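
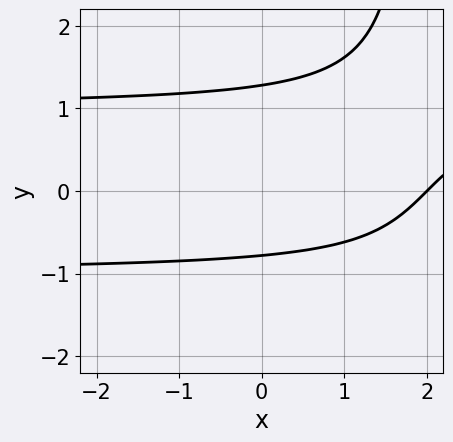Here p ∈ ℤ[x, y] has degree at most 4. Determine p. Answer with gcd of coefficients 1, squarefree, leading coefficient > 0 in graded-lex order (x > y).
x*y^2 - 2*y^2 - x + y + 2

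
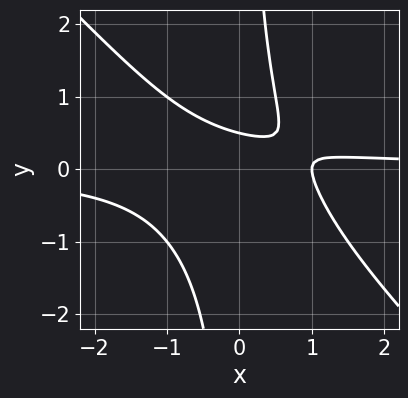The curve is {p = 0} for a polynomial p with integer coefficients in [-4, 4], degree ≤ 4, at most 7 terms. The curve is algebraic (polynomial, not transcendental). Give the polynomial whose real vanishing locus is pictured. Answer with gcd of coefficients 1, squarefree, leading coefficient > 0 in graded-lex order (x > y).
2*x^2*y + 2*x*y^2 - x - 2*y + 1

First, degree: the shape is more complex than any degree-2 curve, so deg p = 3.
Next, checking where it meets the axes: it crosses the x-axis at the gridline x = 1.
Finally, these observations pin down the coefficients.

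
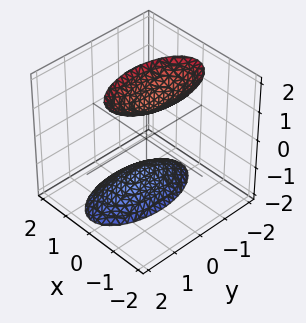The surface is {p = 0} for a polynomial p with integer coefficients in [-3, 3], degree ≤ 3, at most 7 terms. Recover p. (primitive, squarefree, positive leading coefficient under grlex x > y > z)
3*x^2 + x*z + y^2 - z^2 + 2

First, I count 2 distinct pieces.
Next, degree: the shape is more complex than any degree-1 surface, so deg p = 2.
Next, observable constraints: the surface avoids every integer x-axis point in the box; the surface avoids every integer y-axis point in the box.
Finally, the integer polynomial consistent with all of this is the stated p.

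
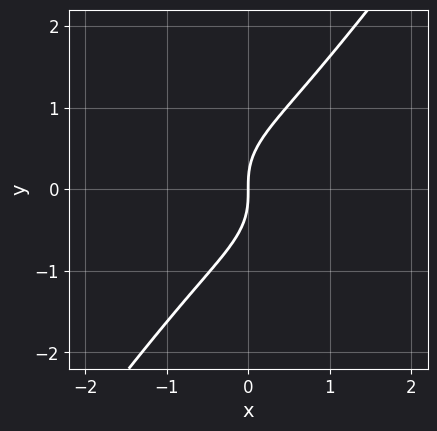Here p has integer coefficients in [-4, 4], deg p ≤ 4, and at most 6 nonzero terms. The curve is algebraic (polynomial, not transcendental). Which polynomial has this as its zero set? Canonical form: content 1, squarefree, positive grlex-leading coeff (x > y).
First, deg p = 3. The shape is more complex than any degree-2 curve.
Then, against the integer gridlines: it crosses the x-axis at the gridline x = 0; it crosses the y-axis at the gridline y = 0.
Finally, together with the visible shape, these determine p as stated.

2*x^3 + 3*x*y^2 - 3*y^3 + 3*x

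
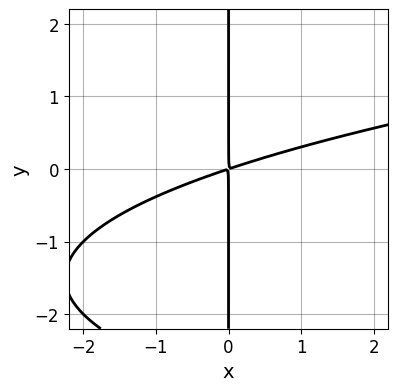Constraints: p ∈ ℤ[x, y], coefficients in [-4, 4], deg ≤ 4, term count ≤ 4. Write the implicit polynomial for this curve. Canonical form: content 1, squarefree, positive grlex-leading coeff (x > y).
x*y^2 - x^2 + 3*x*y

(a) Degree: a generic line meets the curve in up to 3 points, so deg p = 3.
(b) Against the integer gridlines: every point of the y-axis in the box is on the curve.
(c) Solving for integer coefficients yields p as stated.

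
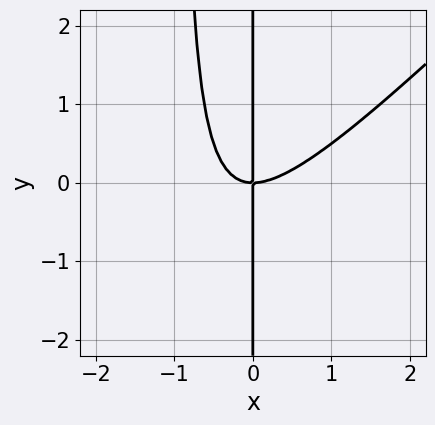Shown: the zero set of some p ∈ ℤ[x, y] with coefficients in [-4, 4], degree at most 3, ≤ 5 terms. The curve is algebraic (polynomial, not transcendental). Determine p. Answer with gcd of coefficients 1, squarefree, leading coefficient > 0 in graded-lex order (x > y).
First, deg p = 3.
Then, observable constraints: it meets the x-axis at x = 0 (among the integer gridlines); the visible y-axis segment lies entirely on the curve.
Finally, together with the visible shape, these determine p as stated.

x^3 - x^2*y - x*y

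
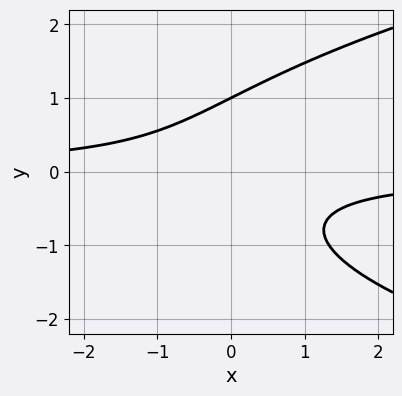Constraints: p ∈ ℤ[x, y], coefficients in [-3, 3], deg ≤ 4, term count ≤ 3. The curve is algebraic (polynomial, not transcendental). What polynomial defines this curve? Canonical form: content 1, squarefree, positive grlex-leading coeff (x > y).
2*y^3 - 3*x*y - 2

deg p = 3. No degree-2 curve has this shape.
From the visible intercepts: it crosses the y-axis at the gridline y = 1; no x-intercept at any integer in the box.
The integer polynomial consistent with all of this is the stated p.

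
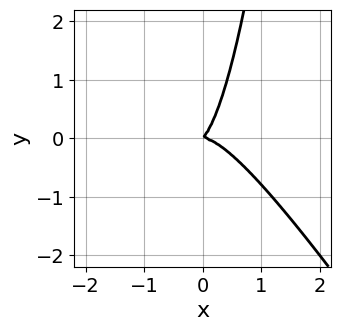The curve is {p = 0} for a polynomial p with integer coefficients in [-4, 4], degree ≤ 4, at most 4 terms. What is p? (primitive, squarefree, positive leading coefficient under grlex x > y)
3*x^3 + 2*x^2*y + x*y - y^2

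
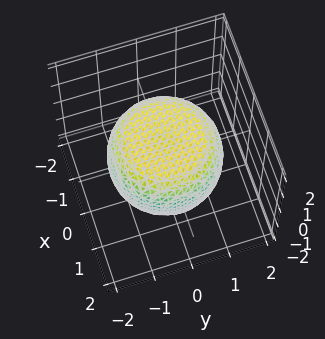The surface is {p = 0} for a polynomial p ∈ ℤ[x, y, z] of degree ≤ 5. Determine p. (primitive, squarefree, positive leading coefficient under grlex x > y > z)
(a) Degree: no degree-3 surface has this shape, so deg p = 4.
(b) Symmetry: the z-axis is an axis of rotation, so x and y enter only as x² + y².
(c) From the visible intercepts: the z-axis gridline crossings are at z ∈ {-1, 1}; a circular section at z = -1 has radius exactly 1.
(d) These observations pin down the coefficients.

x^4 + 2*x^2*y^2 + y^4 - x^2 - y^2 + 2*z^2 - 2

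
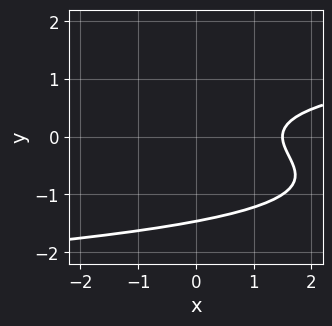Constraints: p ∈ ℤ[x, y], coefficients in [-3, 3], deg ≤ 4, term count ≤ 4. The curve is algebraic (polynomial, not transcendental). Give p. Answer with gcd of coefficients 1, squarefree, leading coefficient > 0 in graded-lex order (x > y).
3*y^3 + 3*y^2 - 2*x + 3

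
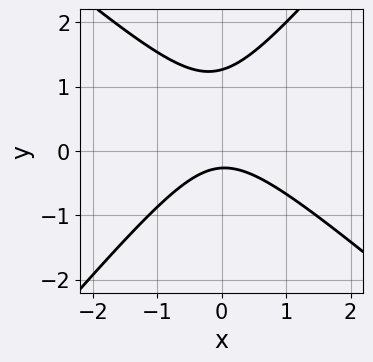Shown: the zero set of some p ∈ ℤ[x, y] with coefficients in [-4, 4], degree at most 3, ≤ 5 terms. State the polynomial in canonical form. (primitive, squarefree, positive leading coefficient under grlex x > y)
3*x^2 + x*y - 3*y^2 + 3*y + 1

(a) The degree is 2 — the shape is more complex than any degree-1 curve.
(b) Reading off the gridlines: the curve avoids every integer x-axis point in the box.
(c) Together with the visible shape, these determine p as stated.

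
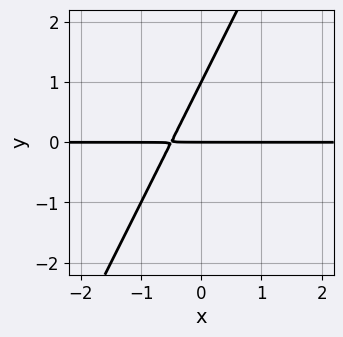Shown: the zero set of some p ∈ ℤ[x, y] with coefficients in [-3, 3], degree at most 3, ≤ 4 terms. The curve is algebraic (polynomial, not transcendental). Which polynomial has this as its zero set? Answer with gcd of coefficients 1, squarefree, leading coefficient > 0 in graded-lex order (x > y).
2*x*y - y^2 + y

First, the degree is 2 — a generic line meets the curve in up to 2 points.
Next, checking where it meets the axes: the visible x-axis segment lies entirely on the curve; among the integer gridlines, it crosses the y-axis at y ∈ {0, 1}.
Finally, together with the visible shape, these determine p as stated.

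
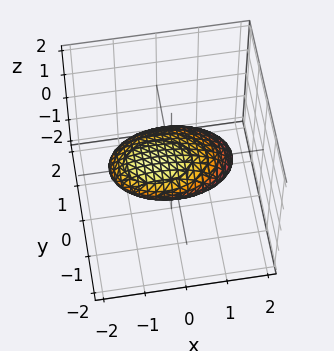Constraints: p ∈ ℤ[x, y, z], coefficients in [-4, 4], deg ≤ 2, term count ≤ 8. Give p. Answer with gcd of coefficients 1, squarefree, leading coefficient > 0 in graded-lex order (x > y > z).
1. deg p = 2. A generic line meets the surface in up to 2 points.
2. Checking where it meets the axes: among the integer gridlines, it crosses the y-axis at y ∈ {-1, 1}.
3. Fitting integer coefficients to these (and the overall shape) gives p.

x^2 + x*z + 2*y^2 + 2*y*z + 3*z^2 - 2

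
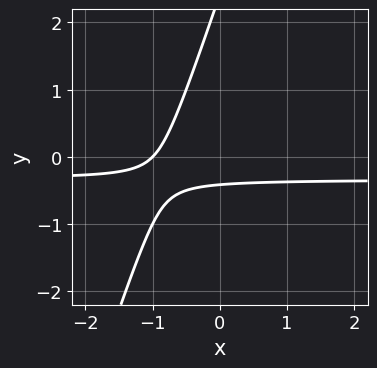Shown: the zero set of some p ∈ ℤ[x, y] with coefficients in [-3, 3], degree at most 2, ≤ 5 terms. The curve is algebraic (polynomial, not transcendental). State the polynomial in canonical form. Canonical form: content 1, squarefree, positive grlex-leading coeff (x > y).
3*x*y - y^2 + x + 2*y + 1

(a) Degree: no degree-1 curve has this shape, so deg p = 2.
(b) Reading off the gridlines: it meets the x-axis at x = -1 (among the integer gridlines).
(c) Putting this together gives p.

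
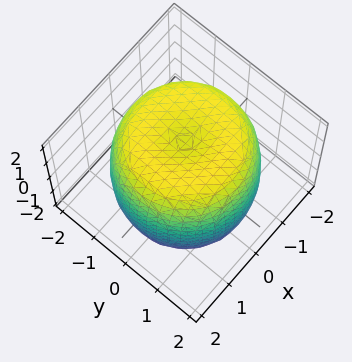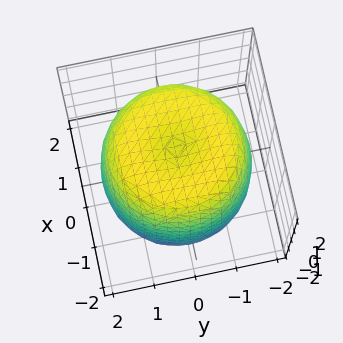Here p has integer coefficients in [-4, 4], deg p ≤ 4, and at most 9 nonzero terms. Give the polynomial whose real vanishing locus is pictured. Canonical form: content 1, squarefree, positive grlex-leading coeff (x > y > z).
1. The degree is 4 — no degree-3 surface has this shape.
2. Symmetries: every cross-section ⟂ z is a circle, so x, y appear only via x² + y².
3. Reading off the gridlines: a circular section at z = -2 has radius exactly 1.
4. The integer polynomial consistent with all of this is the stated p.

x^4 + 2*x^2*y^2 + y^4 - 2*x^2 - 2*y^2 + z^2 - 3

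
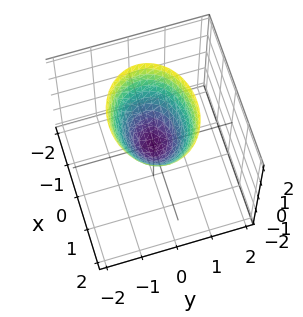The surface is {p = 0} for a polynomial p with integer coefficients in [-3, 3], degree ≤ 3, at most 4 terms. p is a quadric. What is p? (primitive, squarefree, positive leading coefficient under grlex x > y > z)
2*x^2 + 3*y^2 - 2*z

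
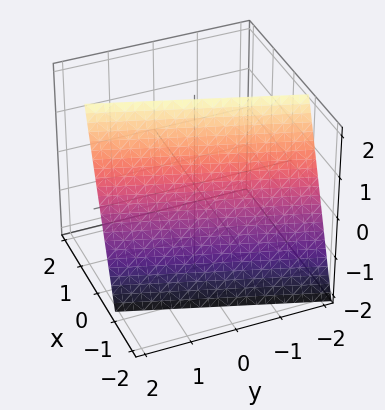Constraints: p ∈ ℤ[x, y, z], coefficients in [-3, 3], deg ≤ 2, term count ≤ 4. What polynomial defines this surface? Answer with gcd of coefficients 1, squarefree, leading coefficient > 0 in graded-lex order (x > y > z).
Degree: the surface is flat (a plane), so deg p = 1.
Against the integer gridlines: it meets the y-axis at y = 2 (among the integer gridlines); it meets the z-axis at z = 2 (among the integer gridlines).
Putting this together gives p.

3*x - y - z + 2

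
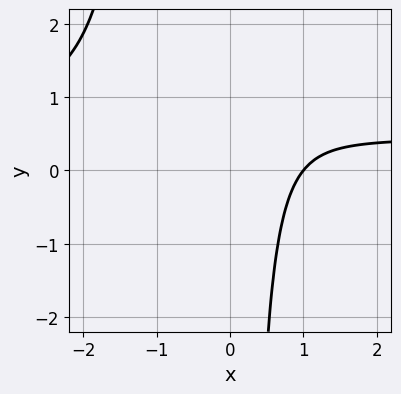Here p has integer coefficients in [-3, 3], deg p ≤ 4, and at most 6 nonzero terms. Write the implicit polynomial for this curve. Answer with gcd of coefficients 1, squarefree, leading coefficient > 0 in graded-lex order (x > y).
2*x^3*y - x^3 + 2*x^2*y - 2*x + 3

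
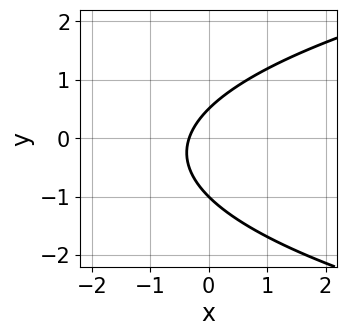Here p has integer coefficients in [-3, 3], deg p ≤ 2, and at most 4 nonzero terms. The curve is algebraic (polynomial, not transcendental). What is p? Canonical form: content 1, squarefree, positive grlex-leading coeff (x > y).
(a) deg p = 2. A generic line meets the curve in up to 2 points.
(b) From the axis intercepts and sections: it crosses the y-axis at the gridline y = -1.
(c) Fitting integer coefficients to these (and the overall shape) gives p.

2*y^2 - 3*x + y - 1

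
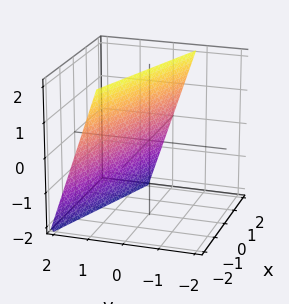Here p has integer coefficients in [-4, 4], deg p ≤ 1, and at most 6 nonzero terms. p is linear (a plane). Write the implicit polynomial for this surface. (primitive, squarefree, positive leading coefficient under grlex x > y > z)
x + 3*y + z - 2

1. Degree: the surface is flat (a plane), so deg p = 1.
2. From the visible intercepts: it crosses the z-axis at the gridline z = 2; it meets the x-axis at x = 2 (among the integer gridlines).
3. Matching integer coefficients to the picture gives p.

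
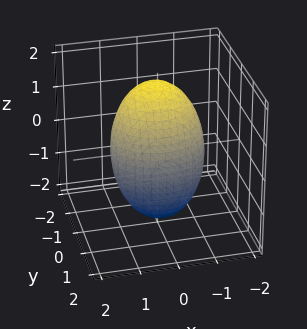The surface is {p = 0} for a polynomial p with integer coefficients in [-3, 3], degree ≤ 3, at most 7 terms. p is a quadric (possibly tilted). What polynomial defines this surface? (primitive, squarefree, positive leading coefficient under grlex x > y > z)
2*x^2 + 3*y^2 + y*z + z^2 - 3

First, degree: the shape is more complex than any degree-1 surface, so deg p = 2.
Next, checking where it meets the axes: among the integer gridlines, it crosses the y-axis at y ∈ {-1, 1}.
Finally, fitting integer coefficients to these (and the overall shape) gives p.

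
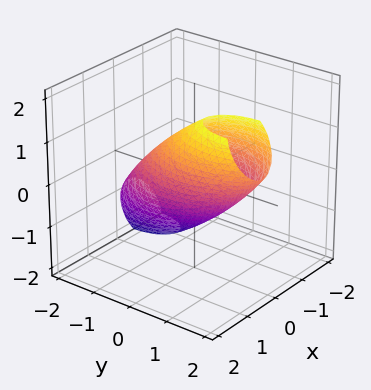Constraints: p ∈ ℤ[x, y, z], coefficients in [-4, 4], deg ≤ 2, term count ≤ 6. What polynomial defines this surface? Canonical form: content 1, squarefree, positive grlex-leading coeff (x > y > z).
3*x^2 - 3*x*z + y^2 - 2*y*z + 2*z^2 - 2

1. Degree: the shape is more complex than any degree-1 surface, so deg p = 2.
2. From the axis intercepts and sections: the z-axis gridline crossings are at z ∈ {-1, 1}.
3. Assembling these constraints gives the stated polynomial.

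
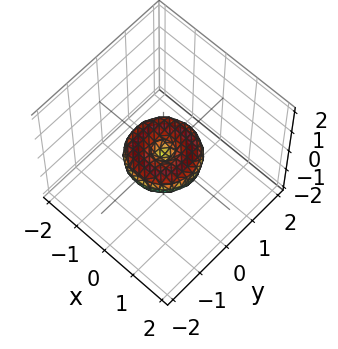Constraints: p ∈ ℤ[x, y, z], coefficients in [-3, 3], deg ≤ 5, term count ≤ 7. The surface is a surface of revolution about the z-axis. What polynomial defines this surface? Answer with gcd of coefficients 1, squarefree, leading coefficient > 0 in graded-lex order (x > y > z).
x^4 + 2*x^2*y^2 + y^4 - x^2 - y^2 + 2*z^2

First, the degree is 4 — no degree-3 surface has this shape.
Then, symmetries: the surface is invariant under rotation about z: p = q(x² + y², z).
Next, from the visible intercepts: it crosses the z-axis at the gridline z = 0; a circular section at z = 0 has radius exactly 1; among the integer gridlines, it crosses the x-axis at x ∈ {-1, 0, 1}; the y-axis gridline crossings are at y ∈ {-1, 0, 1}.
Finally, assembling these constraints gives the stated polynomial.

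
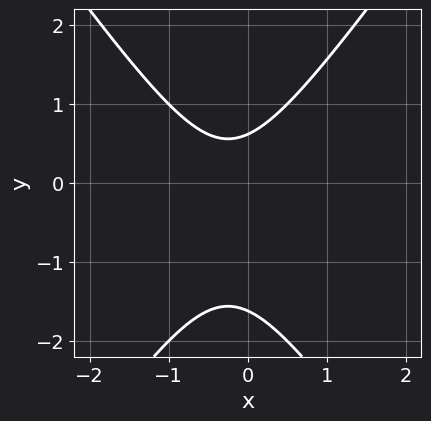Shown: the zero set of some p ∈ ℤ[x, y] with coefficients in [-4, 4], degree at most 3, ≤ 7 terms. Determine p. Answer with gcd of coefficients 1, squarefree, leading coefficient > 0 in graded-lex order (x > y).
(a) deg p = 2. No degree-1 curve has this shape.
(b) Against the integer gridlines: no x-intercept at any integer in the box.
(c) These observations pin down the coefficients.

2*x^2 - y^2 + x - y + 1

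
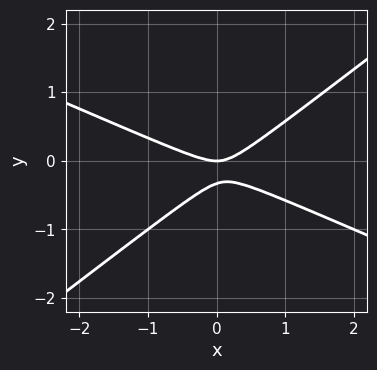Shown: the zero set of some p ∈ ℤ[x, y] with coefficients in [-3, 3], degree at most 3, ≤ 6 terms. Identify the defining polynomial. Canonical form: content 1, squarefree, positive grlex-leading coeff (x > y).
x^2 + x*y - 3*y^2 - y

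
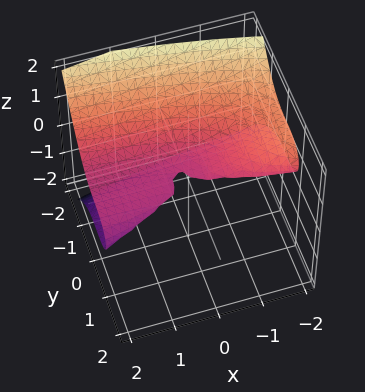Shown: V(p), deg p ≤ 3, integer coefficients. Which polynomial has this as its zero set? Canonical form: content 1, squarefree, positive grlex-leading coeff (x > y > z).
(a) deg p = 3.
(b) Reading off the gridlines: one y-axis crossing is at y = 0; one z-axis crossing is at z = 0; every point of the x-axis in the box is on the surface.
(c) Together with the visible shape, these determine p as stated.

y^3 + x*z + 2*z^2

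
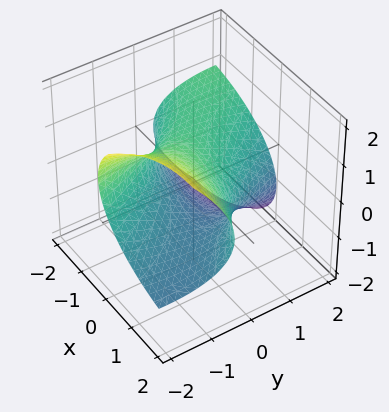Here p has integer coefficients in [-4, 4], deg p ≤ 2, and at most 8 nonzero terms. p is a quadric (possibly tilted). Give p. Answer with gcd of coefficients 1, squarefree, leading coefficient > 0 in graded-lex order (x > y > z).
x^2 + 3*x*y + y^2 + 3*y*z + 3*z^2 - 2

Degree: no degree-1 surface has this shape, so deg p = 2.
Putting this together gives p.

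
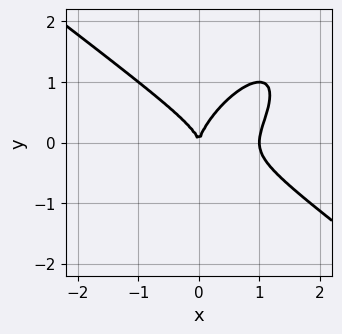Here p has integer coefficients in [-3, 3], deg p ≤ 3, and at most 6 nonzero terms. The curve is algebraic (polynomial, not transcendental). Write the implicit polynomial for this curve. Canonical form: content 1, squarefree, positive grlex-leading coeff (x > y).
1. deg p = 3.
2. From the visible intercepts: among the integer gridlines, it crosses the x-axis at x ∈ {0, 1}; it meets the y-axis at y = 0 (among the integer gridlines).
3. The integer polynomial consistent with all of this is the stated p.

x^3 - x*y^2 + y^3 - x^2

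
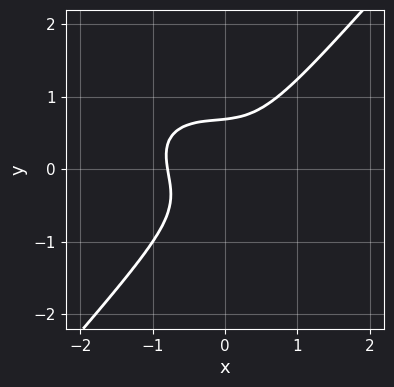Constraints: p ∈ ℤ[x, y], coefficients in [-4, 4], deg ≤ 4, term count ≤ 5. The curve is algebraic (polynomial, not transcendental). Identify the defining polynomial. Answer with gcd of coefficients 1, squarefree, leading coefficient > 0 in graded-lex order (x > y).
First, the degree is 3 — a generic line meets the curve in up to 3 points.
Finally, the integer polynomial consistent with all of this is the stated p.

2*x^3 + x^2*y + x*y^2 - 3*y^3 + 1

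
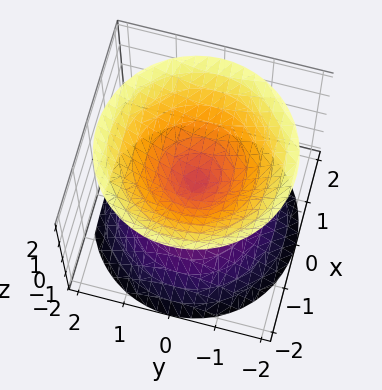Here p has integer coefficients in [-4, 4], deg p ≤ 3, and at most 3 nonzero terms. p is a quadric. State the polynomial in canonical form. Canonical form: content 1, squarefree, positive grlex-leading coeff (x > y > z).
x^2 + y^2 - z^2

The picture has 2 separate pieces. Treating them together as one polynomial.
deg p = 2. Two nappes meeting at a single point; a quadric.
Symmetries: the surface is invariant under rotation about z: p = q(x² + y², z); the z ↦ −z reflection is a symmetry, so z appears only in even powers.
Observable constraints: a circular section at z = 1 has radius exactly 1; it meets the z-axis at z = 0 (among the integer gridlines).
The integer polynomial consistent with all of this is the stated p.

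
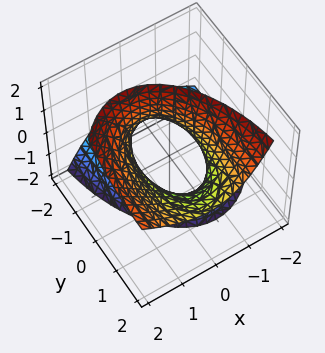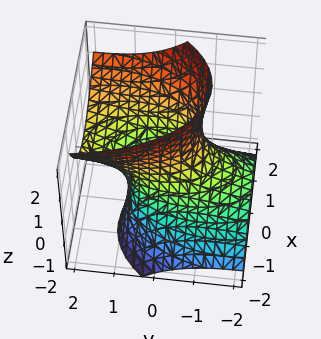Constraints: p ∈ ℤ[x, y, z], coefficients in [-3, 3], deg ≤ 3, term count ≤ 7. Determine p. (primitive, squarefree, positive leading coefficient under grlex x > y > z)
3*x^2 - 2*x*z + y^2 - 3*y*z - z^2 - 2

deg p = 2.
Checking where it meets the axes: no z-intercept at any integer in the box.
These observations pin down the coefficients.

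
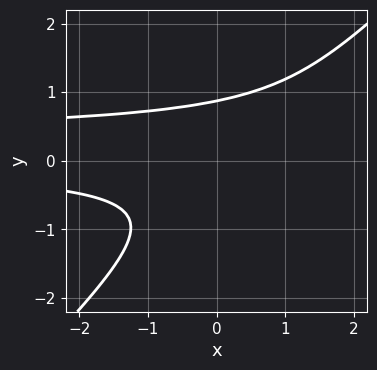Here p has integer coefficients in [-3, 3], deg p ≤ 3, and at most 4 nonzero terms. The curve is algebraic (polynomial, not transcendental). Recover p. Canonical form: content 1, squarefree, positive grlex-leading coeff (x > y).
3*x*y^2 - 3*y^3 - x*y + 2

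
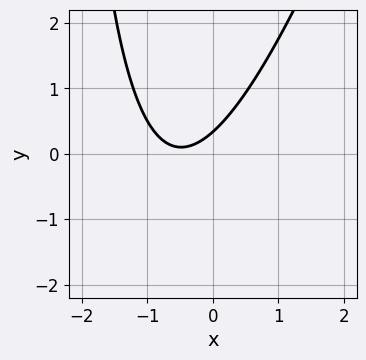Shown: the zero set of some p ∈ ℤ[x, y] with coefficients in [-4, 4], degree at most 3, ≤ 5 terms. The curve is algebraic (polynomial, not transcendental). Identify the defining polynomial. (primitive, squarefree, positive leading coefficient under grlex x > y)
(a) Degree: no degree-1 curve has this shape, so deg p = 2.
(b) Reading off the gridlines: it misses every integer gridline on the x-axis.
(c) Solving for integer coefficients yields p as stated.

3*x^2 - x*y + 3*x - 3*y + 1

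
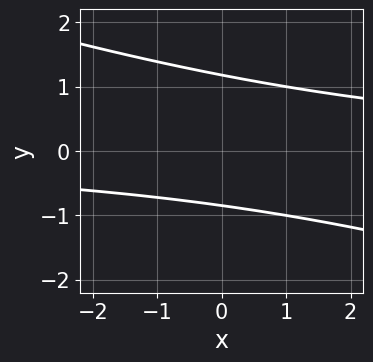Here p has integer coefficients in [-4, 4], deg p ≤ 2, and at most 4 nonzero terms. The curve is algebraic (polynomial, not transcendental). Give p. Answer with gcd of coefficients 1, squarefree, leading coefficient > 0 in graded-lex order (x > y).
(a) Degree: the shape is more complex than any degree-1 curve, so deg p = 2.
(b) From the axis intercepts and sections: no x-intercept at any integer in the box.
(c) Putting this together gives p.

x*y + 3*y^2 - y - 3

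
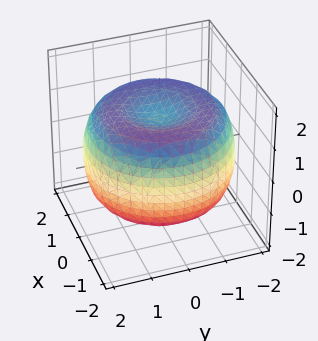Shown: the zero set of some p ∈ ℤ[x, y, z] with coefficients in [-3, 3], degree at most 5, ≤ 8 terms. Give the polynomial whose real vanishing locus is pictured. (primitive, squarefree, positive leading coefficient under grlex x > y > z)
x^4 + 2*x^2*y^2 + y^4 - 3*x^2 - 3*y^2 + 3*z^2 - 3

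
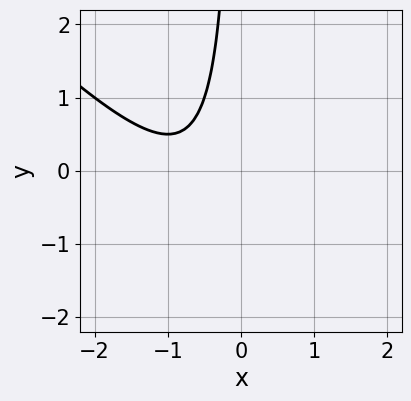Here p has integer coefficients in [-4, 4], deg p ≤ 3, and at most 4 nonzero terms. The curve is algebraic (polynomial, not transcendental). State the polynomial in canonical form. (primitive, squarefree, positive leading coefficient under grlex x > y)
2*x^2 + 2*x*y + 3*x + 2

First, the degree is 2 — a generic line meets the curve in up to 2 points.
Then, from the visible intercepts: the curve avoids every integer x-axis point in the box; the curve avoids every integer y-axis point in the box.
Finally, matching integer coefficients to the picture gives p.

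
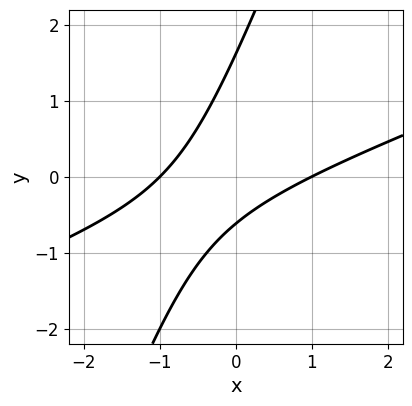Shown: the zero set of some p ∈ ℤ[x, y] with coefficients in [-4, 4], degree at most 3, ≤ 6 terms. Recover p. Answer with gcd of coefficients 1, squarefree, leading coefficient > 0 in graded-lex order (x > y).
x^2 - 3*x*y + y^2 - y - 1

(a) deg p = 2. No degree-1 curve has this shape.
(b) From the visible intercepts: the x-axis gridline crossings are at x ∈ {-1, 1}.
(c) Putting this together gives p.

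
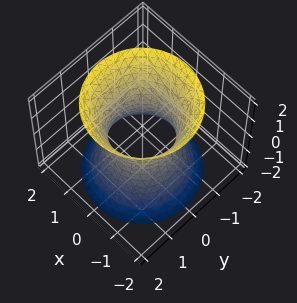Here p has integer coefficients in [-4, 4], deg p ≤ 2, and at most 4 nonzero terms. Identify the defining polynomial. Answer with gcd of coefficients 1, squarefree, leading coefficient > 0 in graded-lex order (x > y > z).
2*x^2 + 2*y^2 - z^2 - 2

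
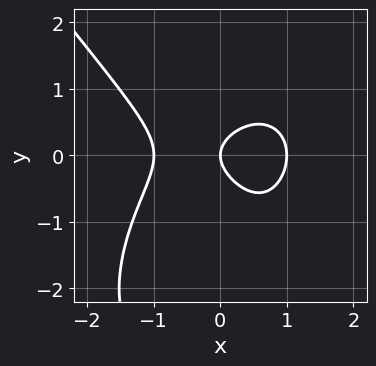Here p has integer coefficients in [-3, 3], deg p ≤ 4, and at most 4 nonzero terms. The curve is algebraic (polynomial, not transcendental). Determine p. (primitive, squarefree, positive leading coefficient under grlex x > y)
2*x^3 + y^3 + 3*y^2 - 2*x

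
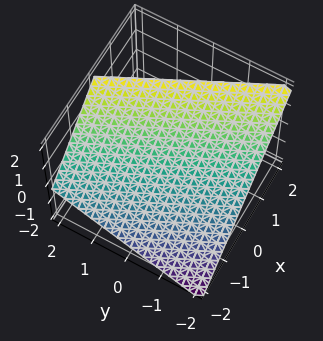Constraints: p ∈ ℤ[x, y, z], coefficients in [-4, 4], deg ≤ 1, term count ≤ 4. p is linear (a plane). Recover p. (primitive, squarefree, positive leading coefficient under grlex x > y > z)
2*x + y - 2*z + 2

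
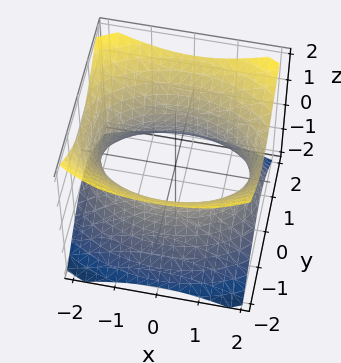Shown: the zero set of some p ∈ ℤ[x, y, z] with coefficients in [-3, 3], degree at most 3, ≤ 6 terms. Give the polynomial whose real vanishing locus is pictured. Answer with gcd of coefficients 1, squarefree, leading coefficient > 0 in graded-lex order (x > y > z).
deg p = 2. One connected sheet with a waist; a quadric.
Symmetries: the y ↦ −y reflection is a symmetry, so y appears only in even powers; mirror symmetry z ↦ −z ⇒ only even powers of z; mirror symmetry x ↦ −x ⇒ only even powers of x.
Checking where it meets the axes: the surface avoids every integer z-axis point in the box.
Matching integer coefficients to the picture gives p.

x^2 + 2*y^2 - 2*z^2 - 3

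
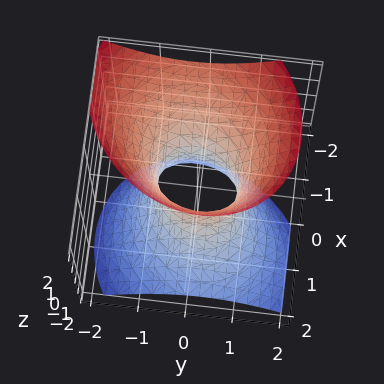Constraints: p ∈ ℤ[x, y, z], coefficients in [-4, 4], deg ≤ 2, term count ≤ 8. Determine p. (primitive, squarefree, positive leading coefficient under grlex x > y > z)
1. The degree is 2 — no degree-1 surface has this shape.
2. Reading off the gridlines: it misses every integer gridline on the z-axis.
3. Together with the visible shape, these determine p as stated.

3*x^2 - x*y + 3*x*z + 3*y^2 - 2*z^2 - 2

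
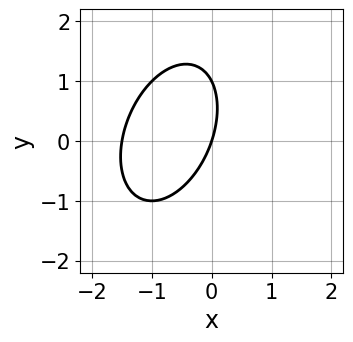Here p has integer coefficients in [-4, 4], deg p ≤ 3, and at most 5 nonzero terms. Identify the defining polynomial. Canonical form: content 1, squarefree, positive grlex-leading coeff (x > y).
Degree: a generic line meets the curve in up to 2 points, so deg p = 2.
From the visible intercepts: among the integer gridlines, it crosses the y-axis at y ∈ {0, 1}; one x-axis crossing is at x = 0.
Putting this together gives p.

2*x^2 - x*y + y^2 + 3*x - y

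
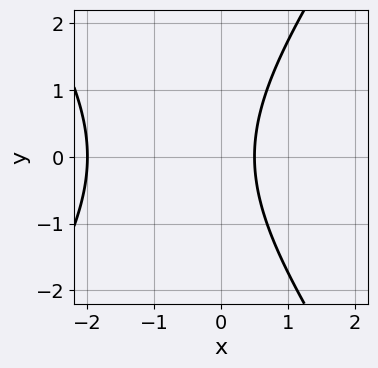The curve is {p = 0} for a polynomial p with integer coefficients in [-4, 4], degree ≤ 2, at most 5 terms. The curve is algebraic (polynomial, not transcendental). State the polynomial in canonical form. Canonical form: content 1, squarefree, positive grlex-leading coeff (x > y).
1. The degree is 2 — no degree-1 curve has this shape.
2. Symmetries: it's symmetric under y → −y, forcing even powers of y.
3. From the axis intercepts and sections: the curve avoids every integer y-axis point in the box; it crosses the x-axis at the gridline x = -2.
4. Putting this together gives p.

2*x^2 - y^2 + 3*x - 2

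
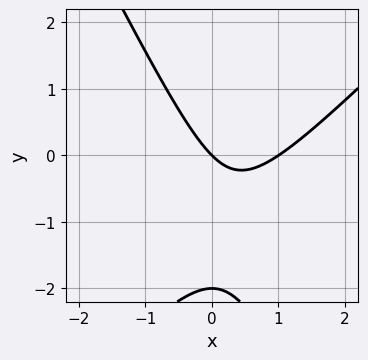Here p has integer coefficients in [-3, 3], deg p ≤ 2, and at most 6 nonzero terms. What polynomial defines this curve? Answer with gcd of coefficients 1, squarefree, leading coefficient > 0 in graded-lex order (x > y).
2*x^2 - x*y - y^2 - 2*x - 2*y

(a) Degree: the shape is more complex than any degree-1 curve, so deg p = 2.
(b) From the visible intercepts: among the integer gridlines, it crosses the y-axis at y ∈ {-2, 0}; among the integer gridlines, it crosses the x-axis at x ∈ {0, 1}.
(c) These observations pin down the coefficients.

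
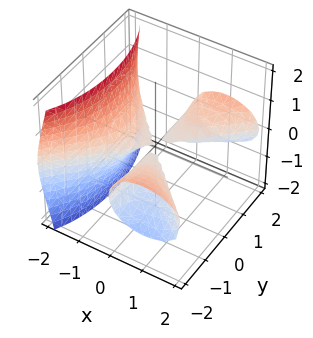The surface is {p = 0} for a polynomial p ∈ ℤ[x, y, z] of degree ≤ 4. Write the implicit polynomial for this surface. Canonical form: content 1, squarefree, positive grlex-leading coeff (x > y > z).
x^3 - x*y^2 + 2*x*z^2 + 3*z^2

There are 3 components. Treating them together as one polynomial.
deg p = 3. The shape is more complex than any degree-2 surface.
Checking where it meets the axes: it crosses the x-axis at the gridline x = 0; every point of the y-axis in the box is on the surface; one z-axis crossing is at z = 0.
Putting this together gives p.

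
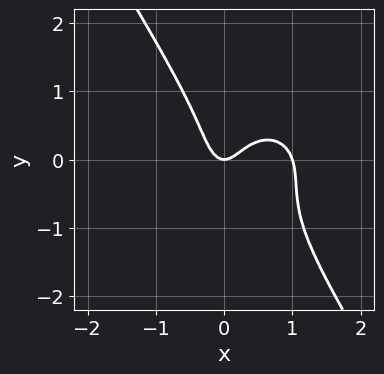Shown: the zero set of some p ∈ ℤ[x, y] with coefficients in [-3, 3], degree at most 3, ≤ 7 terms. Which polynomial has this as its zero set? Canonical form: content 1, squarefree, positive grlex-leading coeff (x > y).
3*x^3 + 2*x*y^2 + 2*y^3 - 3*x^2 + y

1. deg p = 3. A generic line meets the curve in up to 3 points.
2. Checking where it meets the axes: it meets the y-axis at y = 0 (among the integer gridlines); the x-axis gridline crossings are at x ∈ {0, 1}.
3. The integer polynomial consistent with all of this is the stated p.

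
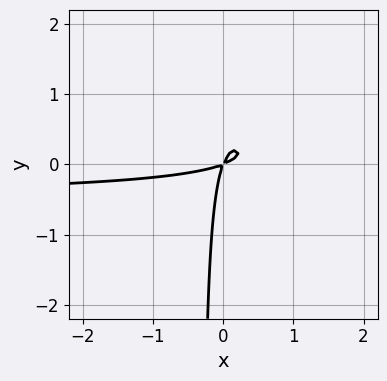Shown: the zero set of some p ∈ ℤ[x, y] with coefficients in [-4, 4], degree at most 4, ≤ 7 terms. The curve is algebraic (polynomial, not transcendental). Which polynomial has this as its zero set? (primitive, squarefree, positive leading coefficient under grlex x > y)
First, the degree is 3 — the shape is more complex than any degree-2 curve.
Finally, matching integer coefficients to the picture gives p.

2*x^2*y + 3*x*y^2 + x^2 - 3*x*y + y^2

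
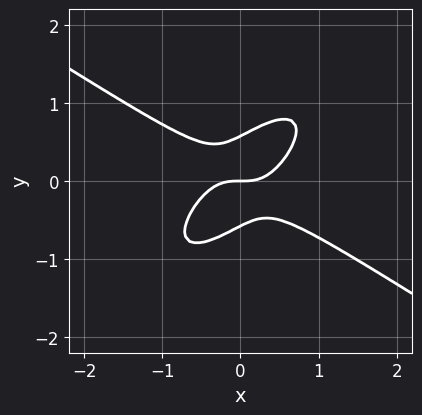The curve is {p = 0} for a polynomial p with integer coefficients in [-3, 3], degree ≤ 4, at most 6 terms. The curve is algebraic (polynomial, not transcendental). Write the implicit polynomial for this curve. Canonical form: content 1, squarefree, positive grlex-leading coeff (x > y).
2*x^3 - 3*x*y^2 + 3*y^3 - y

deg p = 3.
Reading off the gridlines: one y-axis crossing is at y = 0; it meets the x-axis at x = 0 (among the integer gridlines).
Fitting integer coefficients to these (and the overall shape) gives p.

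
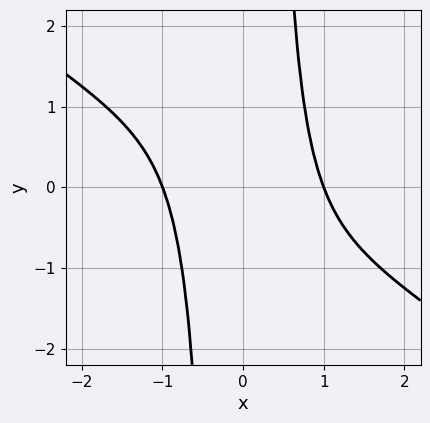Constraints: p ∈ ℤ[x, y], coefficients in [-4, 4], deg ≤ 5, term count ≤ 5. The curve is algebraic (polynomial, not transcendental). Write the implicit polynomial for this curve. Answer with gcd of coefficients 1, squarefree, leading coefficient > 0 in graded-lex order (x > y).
(a) The degree is 4 — the shape is more complex than any degree-3 curve.
(b) Against the integer gridlines: the curve avoids every integer y-axis point in the box; the x-axis gridline crossings are at x ∈ {-1, 1}.
(c) The integer polynomial consistent with all of this is the stated p.

2*x^4 + 3*x^3*y - 2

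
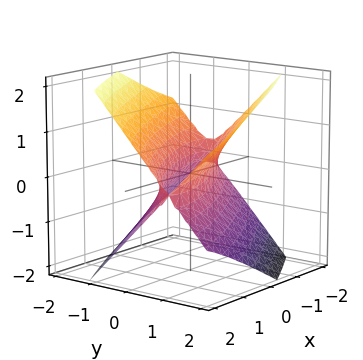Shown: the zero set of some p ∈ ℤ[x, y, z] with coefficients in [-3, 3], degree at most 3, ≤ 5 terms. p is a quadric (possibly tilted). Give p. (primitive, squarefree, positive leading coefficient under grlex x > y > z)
x^2 - 3*x*y + 3*y^2 - 3*z^2 - 1

1. deg p = 2.
2. From the visible intercepts: the surface avoids every integer z-axis point in the box; among the integer gridlines, it crosses the x-axis at x ∈ {-1, 1}.
3. The integer polynomial consistent with all of this is the stated p.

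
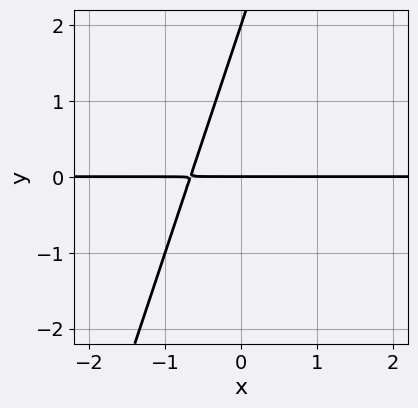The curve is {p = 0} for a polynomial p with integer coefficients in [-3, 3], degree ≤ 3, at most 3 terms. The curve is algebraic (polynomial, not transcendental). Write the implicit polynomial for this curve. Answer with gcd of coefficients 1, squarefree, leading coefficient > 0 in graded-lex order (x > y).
3*x*y - y^2 + 2*y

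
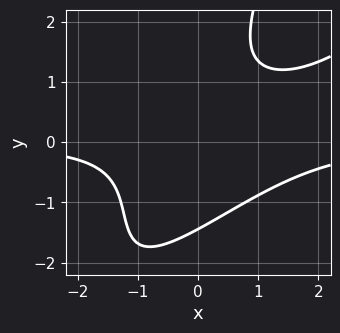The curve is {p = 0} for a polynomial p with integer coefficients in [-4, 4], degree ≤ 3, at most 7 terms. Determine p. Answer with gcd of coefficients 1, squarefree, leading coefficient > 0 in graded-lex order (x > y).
The degree is 3 — no degree-2 curve has this shape.
From the axis intercepts and sections: it misses every integer gridline on the x-axis.
Together with the visible shape, these determine p as stated.

2*x^2*y - 3*x*y^2 + y^3 - 2*x*y + 3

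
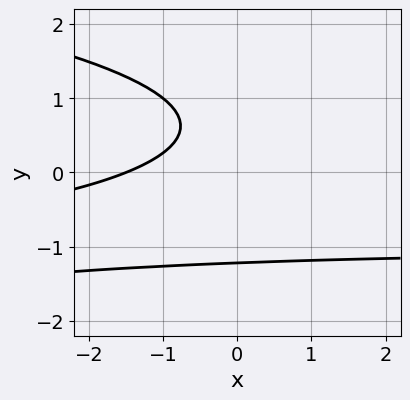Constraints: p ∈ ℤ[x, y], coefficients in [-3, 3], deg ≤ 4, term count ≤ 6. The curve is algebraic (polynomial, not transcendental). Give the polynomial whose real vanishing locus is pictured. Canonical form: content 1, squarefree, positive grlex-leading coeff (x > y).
First, the degree is 3 — no degree-2 curve has this shape.
Finally, solving for integer coefficients yields p as stated.

3*y^3 + 2*x*y + 2*x - 2*y + 3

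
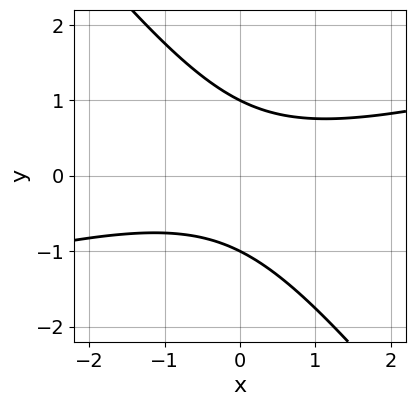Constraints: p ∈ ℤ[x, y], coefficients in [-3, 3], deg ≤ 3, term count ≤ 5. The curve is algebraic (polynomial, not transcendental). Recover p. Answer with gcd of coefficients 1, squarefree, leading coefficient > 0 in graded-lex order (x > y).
(a) Degree: no degree-1 curve has this shape, so deg p = 2.
(b) Reading off the gridlines: no x-intercept at any integer in the box; among the integer gridlines, it crosses the y-axis at y ∈ {-1, 1}.
(c) Together with the visible shape, these determine p as stated.

x^2 - 3*x*y - 3*y^2 + 3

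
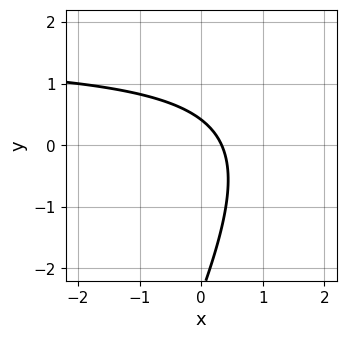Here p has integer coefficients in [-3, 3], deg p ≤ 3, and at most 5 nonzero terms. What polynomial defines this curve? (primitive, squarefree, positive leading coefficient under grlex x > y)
2*x*y - y^2 - 3*x - 2*y + 1

1. Degree: no degree-1 curve has this shape, so deg p = 2.
2. The integer polynomial consistent with all of this is the stated p.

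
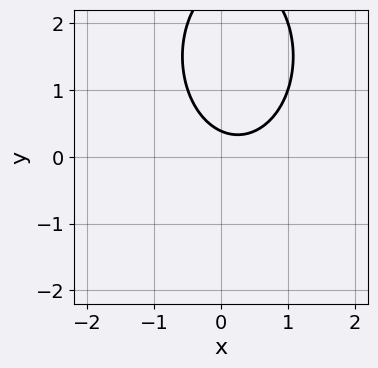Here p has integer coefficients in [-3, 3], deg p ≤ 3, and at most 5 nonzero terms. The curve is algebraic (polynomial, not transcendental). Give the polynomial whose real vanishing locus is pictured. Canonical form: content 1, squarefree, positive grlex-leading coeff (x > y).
2*x^2 + y^2 - x - 3*y + 1

First, the degree is 2 — the shape is more complex than any degree-1 curve.
Next, from the visible intercepts: it misses every integer gridline on the x-axis.
Finally, putting this together gives p.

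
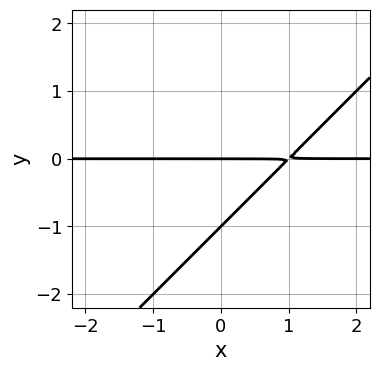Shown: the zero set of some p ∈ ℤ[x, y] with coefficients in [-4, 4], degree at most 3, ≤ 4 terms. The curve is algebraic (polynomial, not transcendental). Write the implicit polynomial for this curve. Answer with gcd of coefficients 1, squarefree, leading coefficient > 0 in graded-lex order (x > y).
x*y - y^2 - y

1. Degree: the shape is more complex than any degree-1 curve, so deg p = 2.
2. From the visible intercepts: among the integer gridlines, it crosses the y-axis at y ∈ {-1, 0}; the visible x-axis segment lies entirely on the curve.
3. Matching integer coefficients to the picture gives p.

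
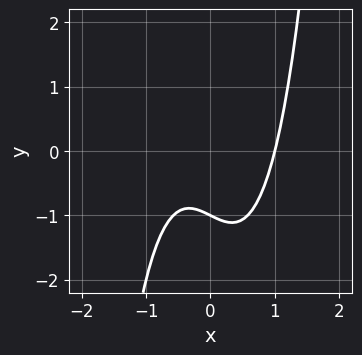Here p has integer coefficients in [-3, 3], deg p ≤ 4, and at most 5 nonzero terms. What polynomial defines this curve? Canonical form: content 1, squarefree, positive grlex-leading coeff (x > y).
3*x^3 - x - 2*y - 2

First, deg p = 3. No degree-2 curve has this shape.
Then, against the integer gridlines: one x-axis crossing is at x = 1; it crosses the y-axis at the gridline y = -1.
Finally, these observations pin down the coefficients.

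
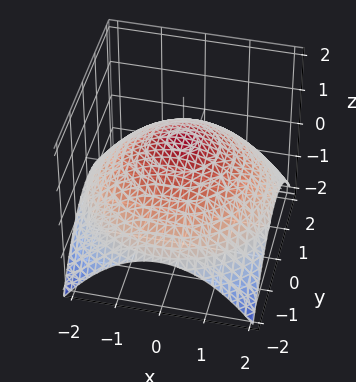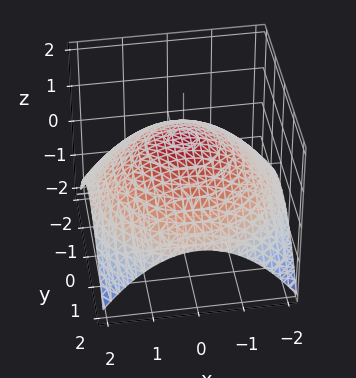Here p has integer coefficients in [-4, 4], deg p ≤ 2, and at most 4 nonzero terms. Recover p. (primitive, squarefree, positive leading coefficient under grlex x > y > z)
x^2 + y^2 + 3*z - 3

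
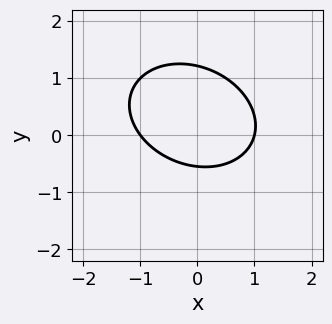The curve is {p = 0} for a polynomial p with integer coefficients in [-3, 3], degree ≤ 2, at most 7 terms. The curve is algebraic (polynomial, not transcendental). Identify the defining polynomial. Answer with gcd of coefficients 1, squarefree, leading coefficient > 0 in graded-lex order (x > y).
2*x^2 + x*y + 3*y^2 - 2*y - 2

The degree is 2 — a generic line meets the curve in up to 2 points.
Observable constraints: among the integer gridlines, it crosses the x-axis at x ∈ {-1, 1}.
Matching integer coefficients to the picture gives p.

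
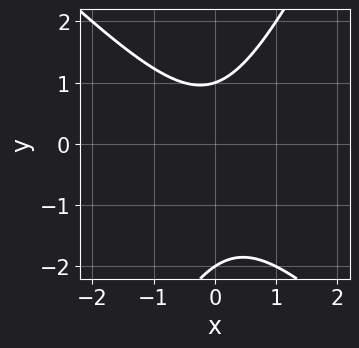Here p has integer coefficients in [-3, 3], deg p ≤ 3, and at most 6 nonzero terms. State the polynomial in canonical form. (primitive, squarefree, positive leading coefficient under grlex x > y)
(a) Degree: the shape is more complex than any degree-1 curve, so deg p = 2.
(b) From the visible intercepts: among the integer gridlines, it crosses the y-axis at y ∈ {-2, 1}; the curve avoids every integer x-axis point in the box.
(c) Fitting integer coefficients to these (and the overall shape) gives p.

2*x^2 + x*y - y^2 - y + 2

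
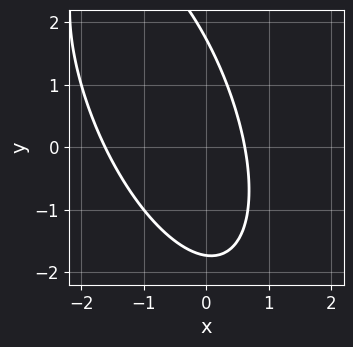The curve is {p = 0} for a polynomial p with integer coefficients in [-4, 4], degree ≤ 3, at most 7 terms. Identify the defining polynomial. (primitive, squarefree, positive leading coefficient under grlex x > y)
3*x^2 + 2*x*y + y^2 + 3*x - 3

First, the degree is 2 — no degree-1 curve has this shape.
Finally, matching integer coefficients to the picture gives p.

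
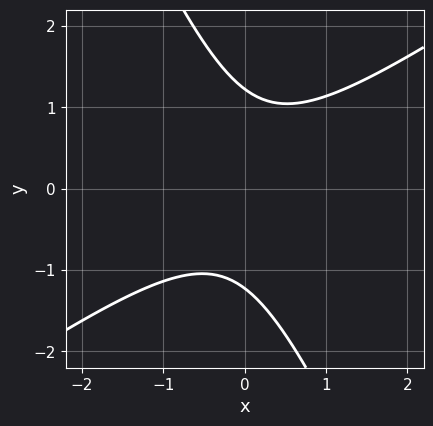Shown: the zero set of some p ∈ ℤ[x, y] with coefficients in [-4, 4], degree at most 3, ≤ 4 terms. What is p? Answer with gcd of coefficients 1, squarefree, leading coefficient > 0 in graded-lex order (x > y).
3*x^2 - 3*x*y - 2*y^2 + 3

The degree is 2 — the shape is more complex than any degree-1 curve.
From the visible intercepts: it misses every integer gridline on the x-axis.
Solving for integer coefficients yields p as stated.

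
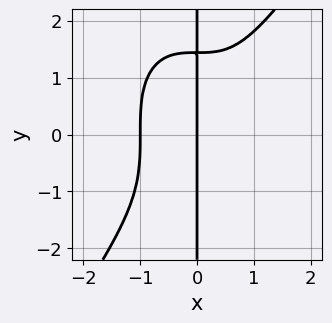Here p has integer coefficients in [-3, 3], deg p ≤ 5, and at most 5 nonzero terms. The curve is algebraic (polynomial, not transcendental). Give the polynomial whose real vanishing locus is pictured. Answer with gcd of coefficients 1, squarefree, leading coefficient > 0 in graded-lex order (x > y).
3*x^4 - x*y^3 + 3*x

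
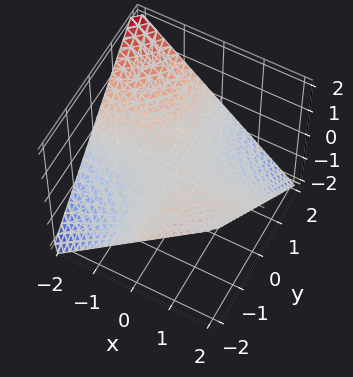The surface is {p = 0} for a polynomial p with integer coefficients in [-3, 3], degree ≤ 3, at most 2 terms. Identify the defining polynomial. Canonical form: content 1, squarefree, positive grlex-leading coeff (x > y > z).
x*y + 2*z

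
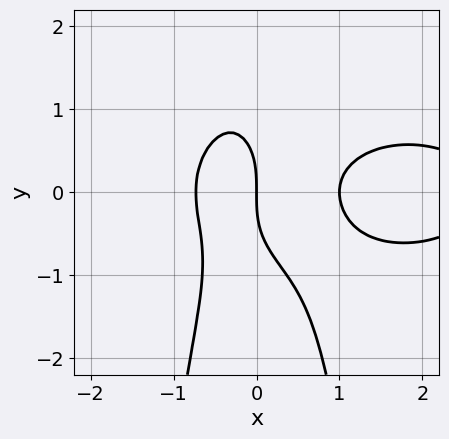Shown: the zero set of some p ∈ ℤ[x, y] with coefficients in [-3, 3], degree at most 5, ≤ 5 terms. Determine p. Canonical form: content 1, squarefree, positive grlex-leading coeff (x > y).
First, degree: a generic line meets the curve in up to 4 points, so deg p = 4.
Then, observable constraints: one y-axis crossing is at y = 0; the x-axis gridline crossings are at x ∈ {0, 1}.
Finally, matching integer coefficients to the picture gives p.

x^4 + 3*x^2*y^2 - 3*x^3 + y^3 + 2*x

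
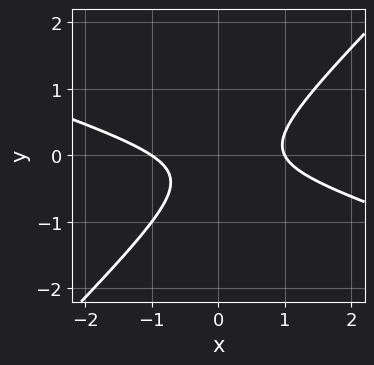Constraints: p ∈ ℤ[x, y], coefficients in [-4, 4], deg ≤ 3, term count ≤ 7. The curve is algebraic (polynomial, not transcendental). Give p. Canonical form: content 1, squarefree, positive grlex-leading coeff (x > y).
x^2 + 2*x*y - 3*y^2 - y - 1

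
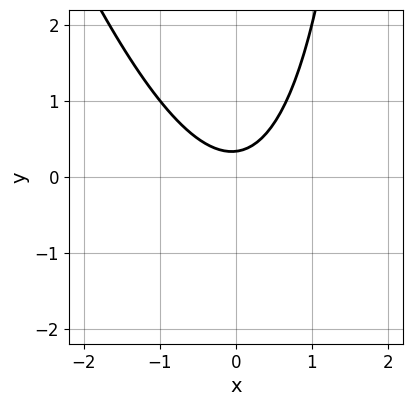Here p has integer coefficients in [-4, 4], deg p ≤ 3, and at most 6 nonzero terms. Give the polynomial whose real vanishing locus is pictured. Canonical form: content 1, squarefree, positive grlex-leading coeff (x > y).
(a) deg p = 2. The shape is more complex than any degree-1 curve.
(b) Against the integer gridlines: no x-intercept at any integer in the box.
(c) Fitting integer coefficients to these (and the overall shape) gives p.

3*x^2 + x*y - 3*y + 1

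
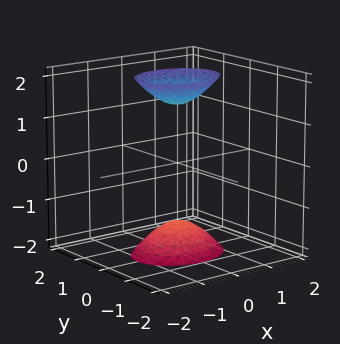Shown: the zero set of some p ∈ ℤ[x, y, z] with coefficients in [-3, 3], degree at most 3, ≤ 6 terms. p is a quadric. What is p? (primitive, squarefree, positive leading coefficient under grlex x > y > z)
2*x^2 + 3*y^2 - z^2 + 2

The picture has 2 separate pieces. They look like related sheets of one shape, so recover p as a whole.
The degree is 2 — two sheets facing apart; a quadric.
Symmetries: mirror symmetry z ↦ −z ⇒ only even powers of z; it's symmetric under x → −x, forcing even powers of x; mirror symmetry y ↦ −y ⇒ only even powers of y.
From the axis intercepts and sections: the surface avoids every integer y-axis point in the box; the surface avoids every integer x-axis point in the box.
These observations pin down the coefficients.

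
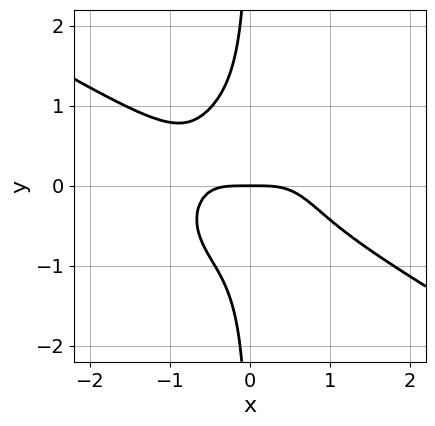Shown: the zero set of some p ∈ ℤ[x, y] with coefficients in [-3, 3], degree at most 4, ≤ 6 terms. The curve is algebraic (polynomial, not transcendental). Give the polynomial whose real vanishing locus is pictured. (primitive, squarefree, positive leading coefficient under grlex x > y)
First, deg p = 4. The shape is more complex than any degree-3 curve.
Then, checking where it meets the axes: one x-axis crossing is at x = 0; one y-axis crossing is at y = 0.
Finally, putting this together gives p.

x^4 + x^3*y + 2*x*y^3 + y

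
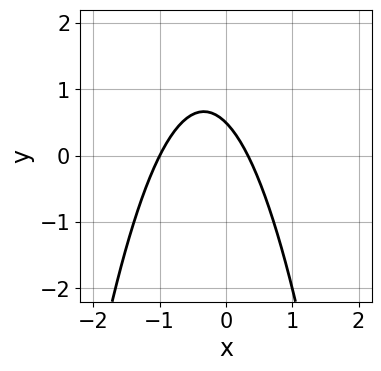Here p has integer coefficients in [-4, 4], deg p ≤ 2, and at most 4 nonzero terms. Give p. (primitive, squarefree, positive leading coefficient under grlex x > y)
First, deg p = 2. The shape is more complex than any degree-1 curve.
Next, checking where it meets the axes: it meets the x-axis at x = -1 (among the integer gridlines).
Finally, solving for integer coefficients yields p as stated.

3*x^2 + 2*x + 2*y - 1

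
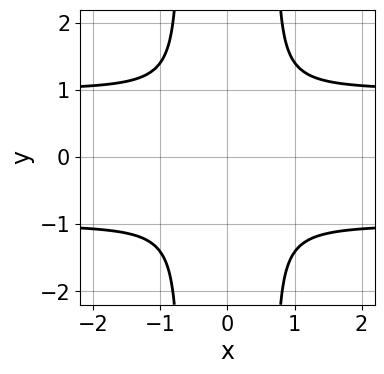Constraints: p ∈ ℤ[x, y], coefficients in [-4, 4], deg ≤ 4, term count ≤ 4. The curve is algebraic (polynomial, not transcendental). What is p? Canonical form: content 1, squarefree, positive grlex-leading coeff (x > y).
2*x^2*y^2 - 2*x^2 - y^2

1. The degree is 4 — a generic line meets the curve in up to 4 points.
2. Symmetries: it's symmetric under y → −y, forcing even powers of y; it's symmetric under x → −x, forcing even powers of x.
3. Assembling these constraints gives the stated polynomial.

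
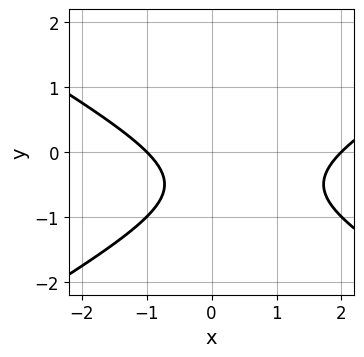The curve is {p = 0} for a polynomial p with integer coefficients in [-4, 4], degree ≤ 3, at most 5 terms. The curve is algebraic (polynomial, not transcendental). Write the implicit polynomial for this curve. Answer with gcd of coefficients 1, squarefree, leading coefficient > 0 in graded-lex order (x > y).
1. The degree is 2 — the shape is more complex than any degree-1 curve.
2. From the axis intercepts and sections: the curve avoids every integer y-axis point in the box; the x-axis gridline crossings are at x ∈ {-1, 2}.
3. Fitting integer coefficients to these (and the overall shape) gives p.

x^2 - 3*y^2 - x - 3*y - 2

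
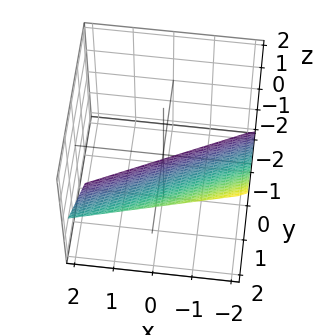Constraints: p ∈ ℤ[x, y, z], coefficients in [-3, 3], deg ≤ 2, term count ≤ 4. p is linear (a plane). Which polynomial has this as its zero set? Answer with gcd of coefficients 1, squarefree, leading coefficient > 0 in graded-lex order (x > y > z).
x - 2*y + 2*z + 2

The degree is 1 — every cross-section is a straight line — this is a plane.
Observable constraints: one x-axis crossing is at x = -2; it meets the y-axis at y = 1 (among the integer gridlines).
Assembling these constraints gives the stated polynomial. Check: (0, 0, -1) on the z-axis lies on the surface, and p(0, 0, -1) = 0. ✓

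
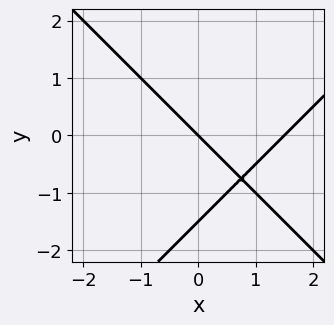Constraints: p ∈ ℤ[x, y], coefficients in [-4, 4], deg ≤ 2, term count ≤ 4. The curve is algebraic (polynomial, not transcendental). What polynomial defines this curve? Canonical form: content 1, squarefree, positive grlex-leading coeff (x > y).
1. Degree: no degree-1 curve has this shape, so deg p = 2.
2. Against the integer gridlines: it crosses the x-axis at the gridline x = 0; it crosses the y-axis at the gridline y = 0.
3. Matching integer coefficients to the picture gives p.

2*x^2 - 2*y^2 - 3*x - 3*y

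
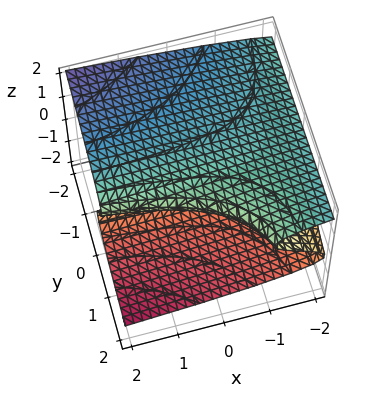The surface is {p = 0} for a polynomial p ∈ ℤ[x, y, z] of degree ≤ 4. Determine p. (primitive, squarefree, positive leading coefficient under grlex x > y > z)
(a) Degree: no degree-2 surface has this shape, so deg p = 3.
(b) From the visible intercepts: one z-axis crossing is at z = 0; it meets the y-axis at y = 0 (among the integer gridlines); the visible x-axis segment lies entirely on the surface.
(c) The integer polynomial consistent with all of this is the stated p.

3*z^3 + x*y - 3*z^2 + 2*y - 2*z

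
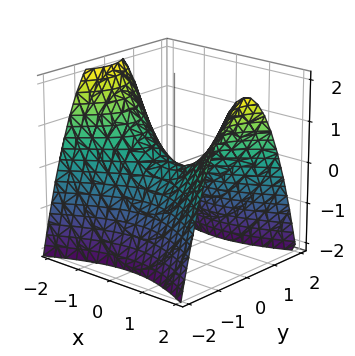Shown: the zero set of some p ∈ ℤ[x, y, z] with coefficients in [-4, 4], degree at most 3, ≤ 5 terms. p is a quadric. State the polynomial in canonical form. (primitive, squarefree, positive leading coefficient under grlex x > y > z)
x^2 - 2*y^2 - 2*z

(a) The degree is 2 — a hyperbolic paraboloid; a quadric.
(b) Symmetries: it's symmetric under x → −x, forcing even powers of x; it's symmetric under y → −y, forcing even powers of y.
(c) Checking where it meets the axes: one y-axis crossing is at y = 0; it meets the x-axis at x = 0 (among the integer gridlines); one z-axis crossing is at z = 0.
(d) Matching integer coefficients to the picture gives p.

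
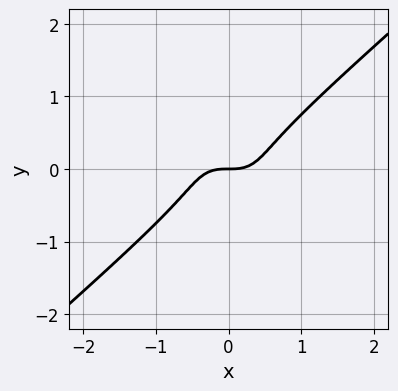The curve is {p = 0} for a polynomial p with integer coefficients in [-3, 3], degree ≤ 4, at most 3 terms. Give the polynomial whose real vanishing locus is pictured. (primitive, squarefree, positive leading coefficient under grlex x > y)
(a) deg p = 3.
(b) From the axis intercepts and sections: it meets the x-axis at x = 0 (among the integer gridlines); one y-axis crossing is at y = 0.
(c) Solving for integer coefficients yields p as stated.

2*x^3 - 3*y^3 - y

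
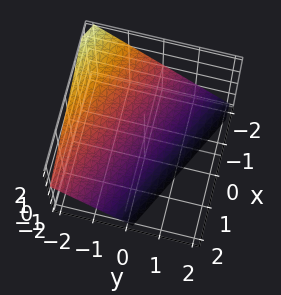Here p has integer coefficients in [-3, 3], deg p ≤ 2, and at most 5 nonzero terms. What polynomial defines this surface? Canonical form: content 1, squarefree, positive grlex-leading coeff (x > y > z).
x + 2*y + 2*z + 2

First, deg p = 1. Every cross-section is a straight line — this is a plane.
Next, from the visible intercepts: it meets the z-axis at z = -1 (among the integer gridlines); one x-axis crossing is at x = -2.
Finally, together with the visible shape, these determine p as stated. Check: (0, -1, 0) on the y-axis lies on the surface, and p(0, -1, 0) = 0. ✓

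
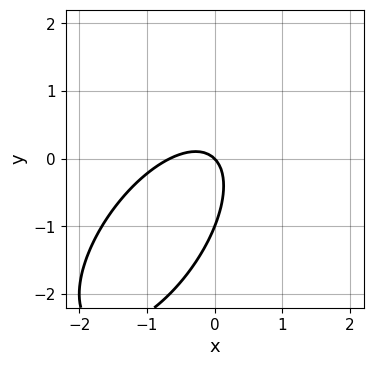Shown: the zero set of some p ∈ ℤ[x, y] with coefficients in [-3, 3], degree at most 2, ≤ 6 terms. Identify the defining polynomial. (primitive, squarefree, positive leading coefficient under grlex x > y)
1. deg p = 2.
2. From the visible intercepts: it crosses the x-axis at the gridline x = 0; among the integer gridlines, it crosses the y-axis at y ∈ {-1, 0}.
3. Together with the visible shape, these determine p as stated.

3*x^2 - 3*x*y + 2*y^2 + 2*x + 2*y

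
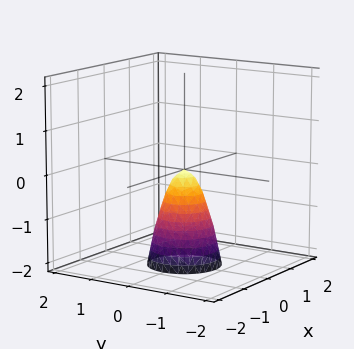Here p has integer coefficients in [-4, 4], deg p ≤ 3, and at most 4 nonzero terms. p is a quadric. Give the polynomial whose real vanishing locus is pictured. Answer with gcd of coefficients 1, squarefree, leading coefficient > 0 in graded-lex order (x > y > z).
3*x^2 + 3*y^2 + z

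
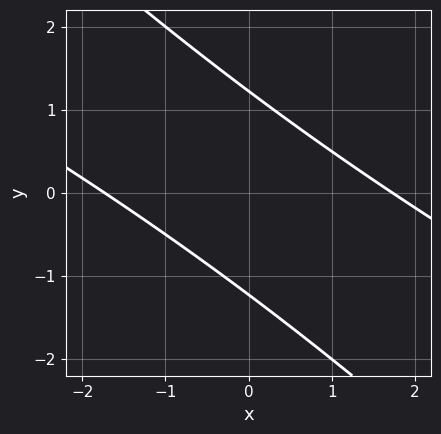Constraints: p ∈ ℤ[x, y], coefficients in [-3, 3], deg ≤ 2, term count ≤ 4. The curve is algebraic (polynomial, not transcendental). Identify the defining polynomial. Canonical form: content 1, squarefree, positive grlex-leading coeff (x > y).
x^2 + 3*x*y + 2*y^2 - 3

Degree: a generic line meets the curve in up to 2 points, so deg p = 2.
Solving for integer coefficients yields p as stated.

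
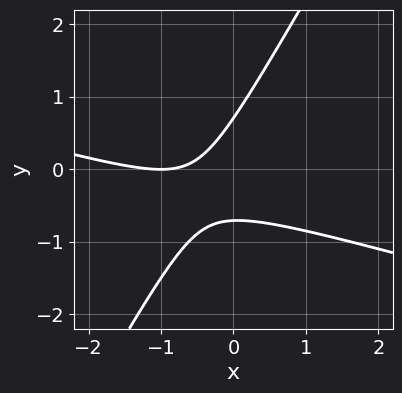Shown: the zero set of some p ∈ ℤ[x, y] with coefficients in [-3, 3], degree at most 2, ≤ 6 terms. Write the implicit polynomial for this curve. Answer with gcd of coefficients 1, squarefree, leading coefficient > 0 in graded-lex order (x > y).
x^2 + 3*x*y - 2*y^2 + 2*x + 1

(a) Degree: no degree-1 curve has this shape, so deg p = 2.
(b) From the visible intercepts: it crosses the x-axis at the gridline x = -1.
(c) Solving for integer coefficients yields p as stated.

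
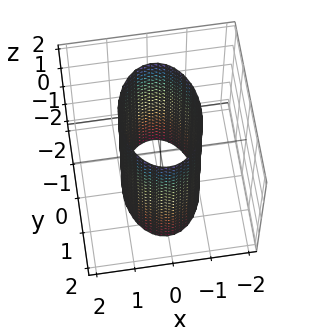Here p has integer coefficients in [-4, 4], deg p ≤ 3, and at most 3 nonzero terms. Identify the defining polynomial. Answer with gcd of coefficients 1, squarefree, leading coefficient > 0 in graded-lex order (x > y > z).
Degree: a cylinder; a quadric, so deg p = 2.
Symmetries: mirror symmetry y ↦ −y ⇒ only even powers of y; it's symmetric under x → −x, forcing even powers of x; it's symmetric under z → −z, forcing even powers of z.
Reading off the gridlines: the x-axis gridline crossings are at x ∈ {-1, 1}; it misses every integer gridline on the z-axis.
Matching integer coefficients to the picture gives p.

2*x^2 + y^2 - 2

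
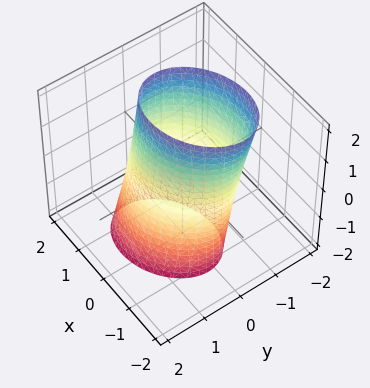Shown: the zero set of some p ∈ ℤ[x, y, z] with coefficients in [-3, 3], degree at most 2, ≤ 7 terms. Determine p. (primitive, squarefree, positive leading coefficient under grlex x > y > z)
2*x^2 - x*y + 3*y^2 + y*z - 3

(a) Degree: a generic line meets the surface in up to 2 points, so deg p = 2.
(b) Observable constraints: the surface avoids every integer z-axis point in the box; among the integer gridlines, it crosses the y-axis at y ∈ {-1, 1}.
(c) The integer polynomial consistent with all of this is the stated p.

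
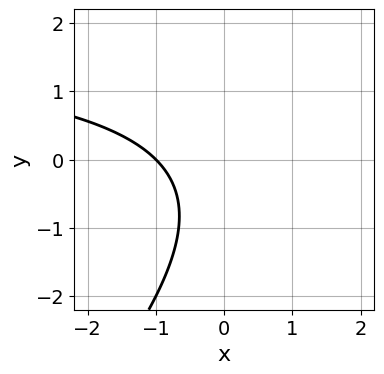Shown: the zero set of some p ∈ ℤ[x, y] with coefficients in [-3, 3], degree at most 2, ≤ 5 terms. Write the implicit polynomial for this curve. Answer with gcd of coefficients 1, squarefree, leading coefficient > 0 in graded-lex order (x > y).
First, degree: the shape is more complex than any degree-1 curve, so deg p = 2.
Next, observable constraints: it crosses the x-axis at the gridline x = -1; the curve avoids every integer y-axis point in the box.
Finally, putting this together gives p.

x*y - y^2 - 2*x - y - 2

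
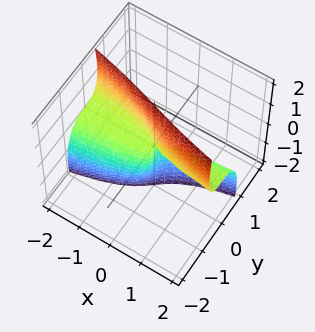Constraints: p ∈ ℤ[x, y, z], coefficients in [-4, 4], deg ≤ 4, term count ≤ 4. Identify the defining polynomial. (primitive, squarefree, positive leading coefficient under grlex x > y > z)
3*y^3 + y*z^2 + x*z + y*z

First, deg p = 3. The shape is more complex than any degree-2 surface.
Then, observable constraints: the visible z-axis segment lies entirely on the surface; it meets the y-axis at y = 0 (among the integer gridlines); every point of the x-axis in the box is on the surface.
Finally, assembling these constraints gives the stated polynomial.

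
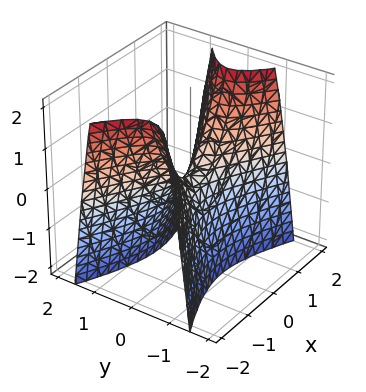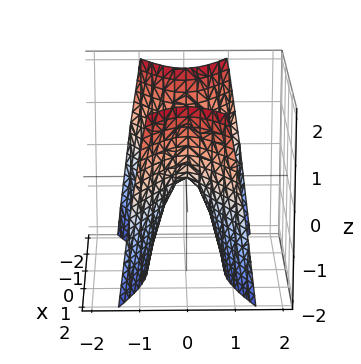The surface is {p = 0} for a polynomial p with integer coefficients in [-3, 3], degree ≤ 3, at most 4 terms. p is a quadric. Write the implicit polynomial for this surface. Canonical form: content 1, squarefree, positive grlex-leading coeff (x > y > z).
x^2 - 3*y^2 - z

First, the degree is 2 — a hyperbolic paraboloid; a quadric.
Then, symmetries: mirror symmetry y ↦ −y ⇒ only even powers of y; mirror symmetry x ↦ −x ⇒ only even powers of x.
Next, against the integer gridlines: one z-axis crossing is at z = 0; one y-axis crossing is at y = 0.
Finally, putting this together gives p.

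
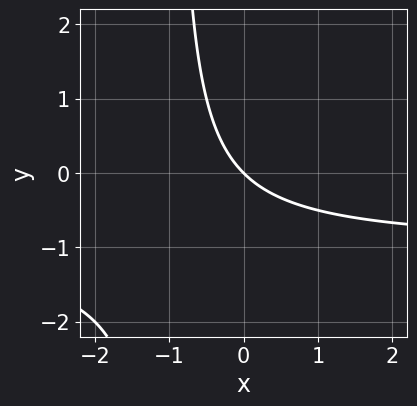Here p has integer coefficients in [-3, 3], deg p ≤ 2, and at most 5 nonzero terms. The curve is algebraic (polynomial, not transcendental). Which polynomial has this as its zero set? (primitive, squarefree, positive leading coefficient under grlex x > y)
1. deg p = 2. No degree-1 curve has this shape.
2. From the axis intercepts and sections: one y-axis crossing is at y = 0; one x-axis crossing is at x = 0.
3. Solving for integer coefficients yields p as stated.

x*y + x + y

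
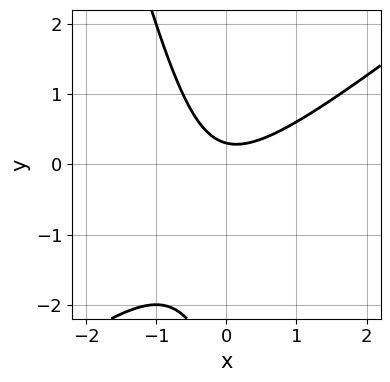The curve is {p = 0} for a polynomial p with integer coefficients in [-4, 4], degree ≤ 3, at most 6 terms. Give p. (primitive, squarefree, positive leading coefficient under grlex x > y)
(a) The degree is 2 — the shape is more complex than any degree-1 curve.
(b) From the visible intercepts: it misses every integer gridline on the x-axis.
(c) Solving for integer coefficients yields p as stated.

3*x^2 - 3*x*y - y^2 - 3*y + 1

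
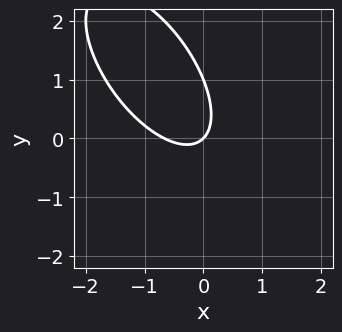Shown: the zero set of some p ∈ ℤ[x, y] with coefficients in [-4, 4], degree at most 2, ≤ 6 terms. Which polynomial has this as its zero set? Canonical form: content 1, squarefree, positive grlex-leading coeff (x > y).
3*x^2 + 3*x*y + 2*y^2 + 2*x - 2*y

1. Degree: the shape is more complex than any degree-1 curve, so deg p = 2.
2. Observable constraints: it crosses the x-axis at the gridline x = 0; among the integer gridlines, it crosses the y-axis at y ∈ {0, 1}.
3. Solving for integer coefficients yields p as stated.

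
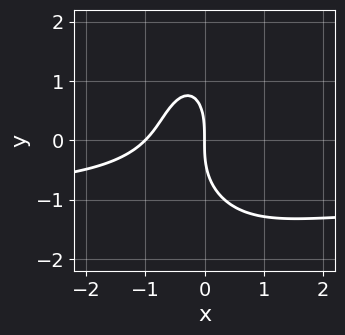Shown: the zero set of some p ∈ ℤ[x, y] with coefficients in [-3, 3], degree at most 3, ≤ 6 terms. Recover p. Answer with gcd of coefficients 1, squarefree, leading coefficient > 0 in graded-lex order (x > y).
3*x^2*y + y^3 + 3*x^2 + 3*x

The degree is 3 — the shape is more complex than any degree-2 curve.
From the visible intercepts: the x-axis gridline crossings are at x ∈ {-1, 0}; one y-axis crossing is at y = 0.
The integer polynomial consistent with all of this is the stated p.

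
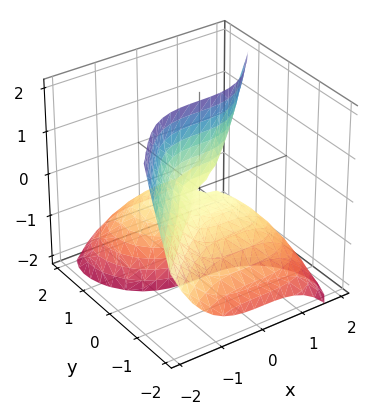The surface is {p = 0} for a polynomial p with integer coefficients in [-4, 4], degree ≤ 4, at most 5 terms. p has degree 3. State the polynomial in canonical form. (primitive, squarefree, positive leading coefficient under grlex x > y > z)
x^3 - y^3 - 3*y*z

1. deg p = 3. A generic line meets the surface in up to 3 points.
2. Observable constraints: it meets the y-axis at y = 0 (among the integer gridlines); the visible z-axis segment lies entirely on the surface.
3. The integer polynomial consistent with all of this is the stated p.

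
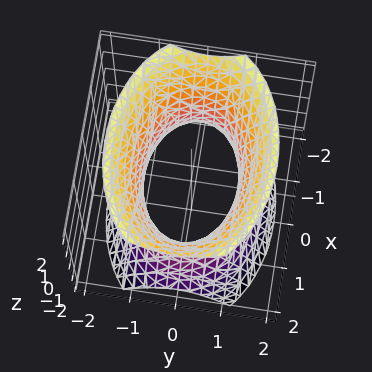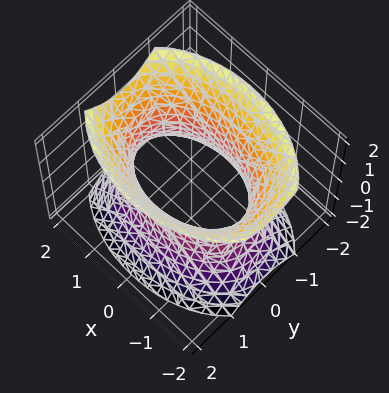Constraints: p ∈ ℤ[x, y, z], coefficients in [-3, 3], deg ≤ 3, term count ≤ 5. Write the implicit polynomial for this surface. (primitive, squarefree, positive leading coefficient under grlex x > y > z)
(a) Degree: an hourglass — one-sheet hyperboloid; a quadric, so deg p = 2.
(b) Symmetries: it's symmetric under y → −y, forcing even powers of y; the z ↦ −z reflection is a symmetry, so z appears only in even powers; the x ↦ −x reflection is a symmetry, so x appears only in even powers.
(c) Reading off the gridlines: among the integer gridlines, it crosses the y-axis at y ∈ {-1, 1}; it misses every integer gridline on the z-axis.
(d) Fitting integer coefficients to these (and the overall shape) gives p.

x^2 + 2*y^2 - z^2 - 2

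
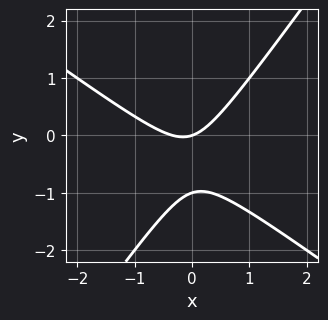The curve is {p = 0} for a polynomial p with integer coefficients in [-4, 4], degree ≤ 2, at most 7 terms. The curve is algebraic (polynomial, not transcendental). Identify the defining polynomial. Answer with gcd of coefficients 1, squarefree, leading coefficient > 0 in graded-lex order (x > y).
3*x^2 + 2*x*y - 3*y^2 + x - 3*y

deg p = 2.
From the visible intercepts: it crosses the x-axis at the gridline x = 0; among the integer gridlines, it crosses the y-axis at y ∈ {-1, 0}.
Matching integer coefficients to the picture gives p.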